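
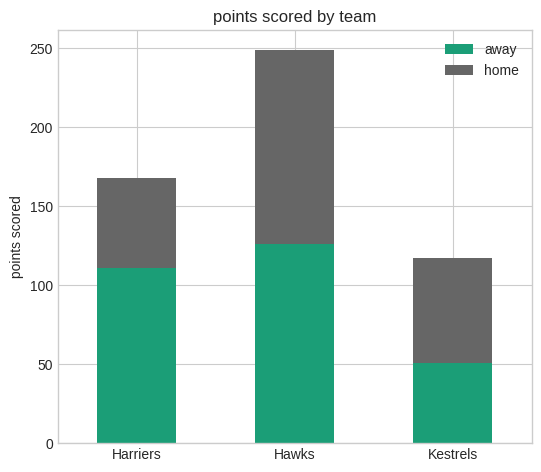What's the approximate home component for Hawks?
≈ 125

home top ≈ 250, bottom ≈ 125; segment ≈ 125.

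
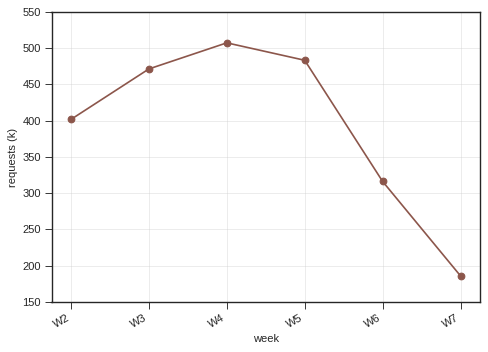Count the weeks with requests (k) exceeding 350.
Above 350: W2, W3, W4, W5.

4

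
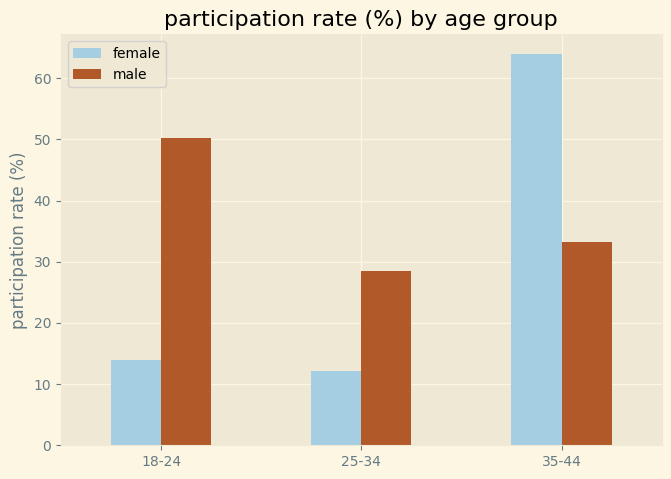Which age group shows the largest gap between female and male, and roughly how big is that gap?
18-24: female ≈ 10, male ≈ 50 → gap ≈ 40. Next-largest (35-44) is only ≈ 30.

18-24, ≈ 40 %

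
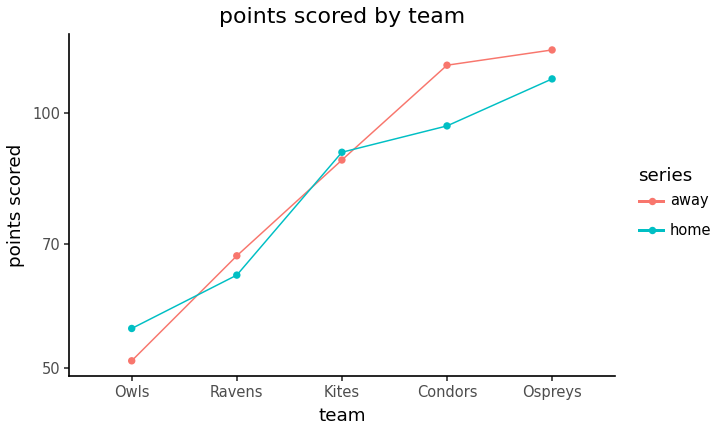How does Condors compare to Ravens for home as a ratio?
Condors ≈ 100, Ravens ≈ 60; 100/60 ≈ 1.67.

≈ 1.67×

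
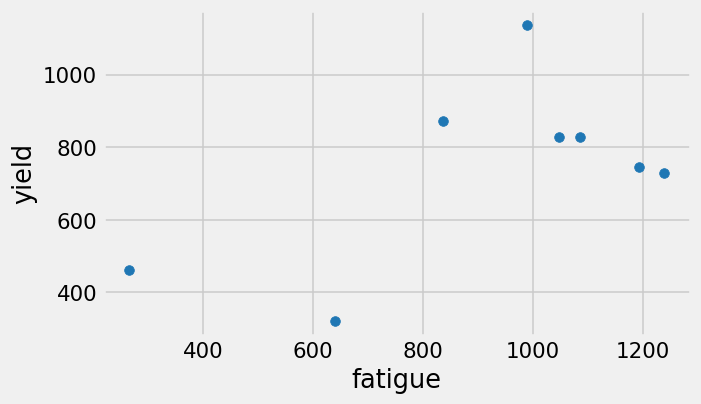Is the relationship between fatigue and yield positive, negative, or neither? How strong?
Points are positively correlated; moderate (|r| ≈ 0.6).

positive, moderate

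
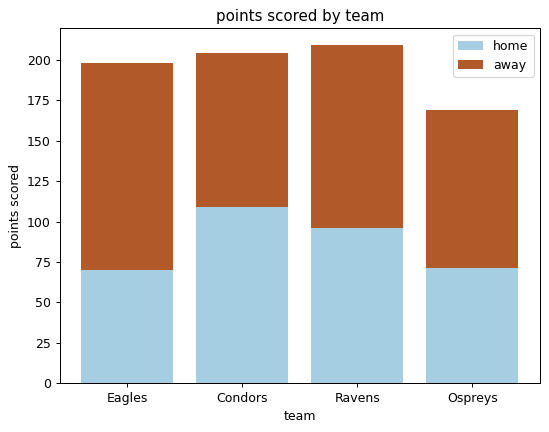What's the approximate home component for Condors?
home top ≈ 100, bottom ≈ 0; segment ≈ 100.

≈ 100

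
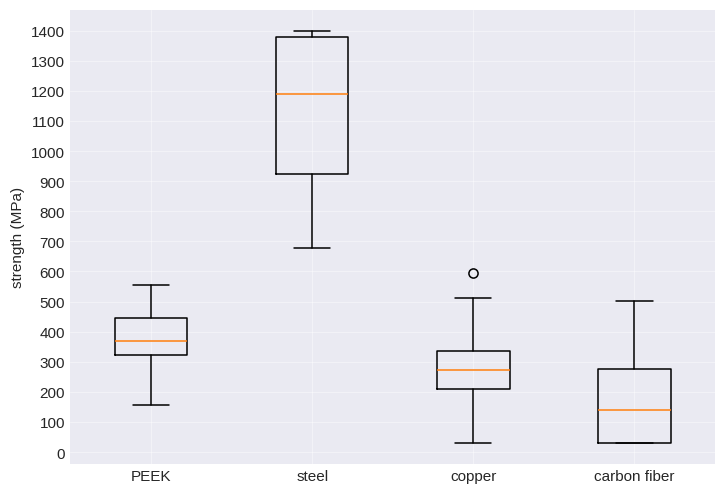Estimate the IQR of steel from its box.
≈ 500

Q3 ≈ 1400, Q1 ≈ 900; IQR ≈ 500.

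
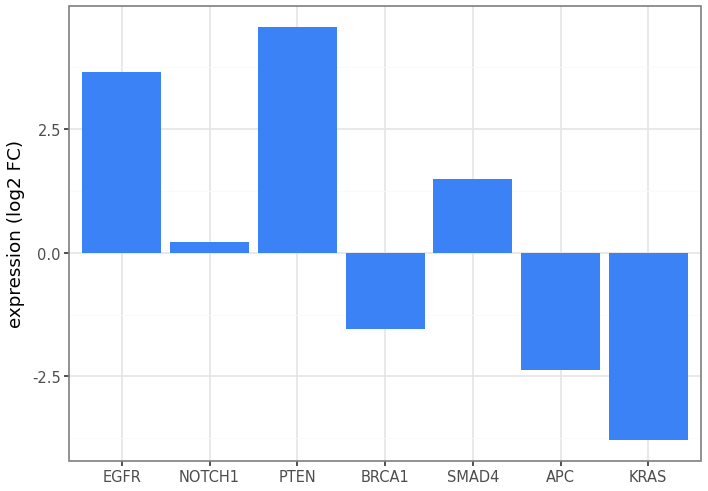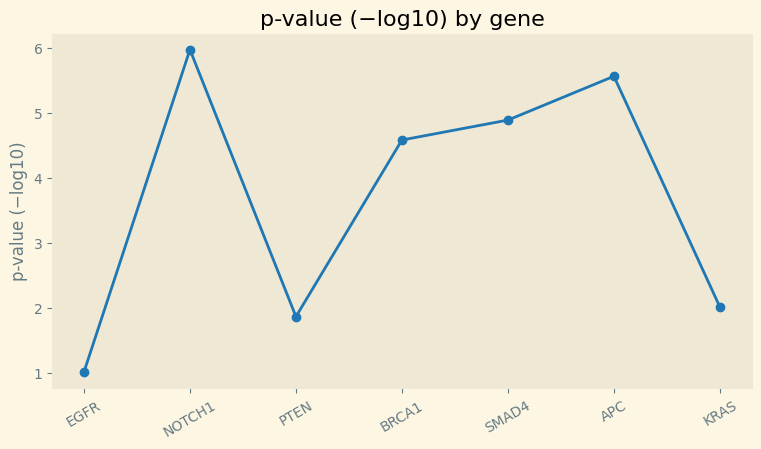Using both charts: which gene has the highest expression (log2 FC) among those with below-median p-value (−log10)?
Chart 2 median p-value (−log10) ≈ 5; below-median genes: EGFR, PTEN, KRAS. Among those, PTEN has the highest expression (log2 FC) (≈ 4.5).

PTEN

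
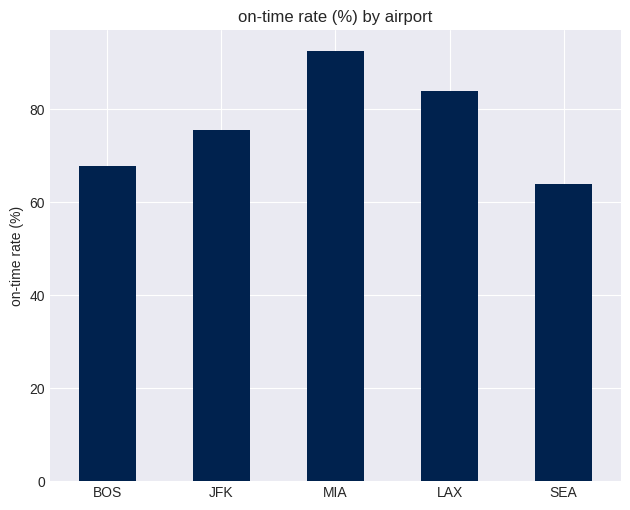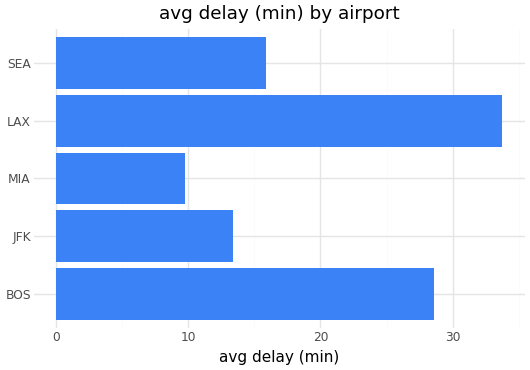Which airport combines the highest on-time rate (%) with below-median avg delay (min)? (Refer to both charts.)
MIA

Chart 2 median avg delay (min) ≈ 15; below-median airports: JFK, MIA. Among those, MIA has the highest on-time rate (%) (≈ 90).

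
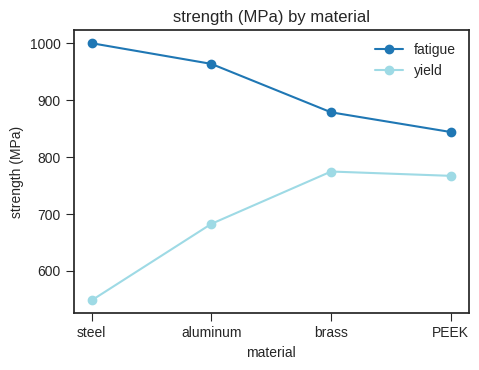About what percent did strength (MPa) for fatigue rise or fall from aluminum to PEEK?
≈ -10.5%

aluminum ≈ 950, PEEK ≈ 850; (850 − 950) / 950 ≈ -10.5%.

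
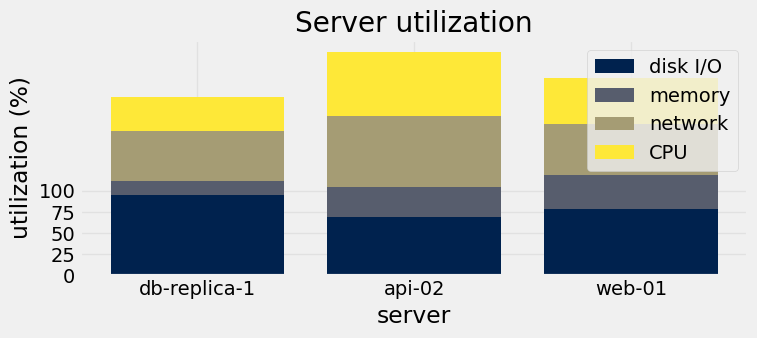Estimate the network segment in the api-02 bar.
network top ≈ 200, bottom ≈ 100; segment ≈ 100.

≈ 100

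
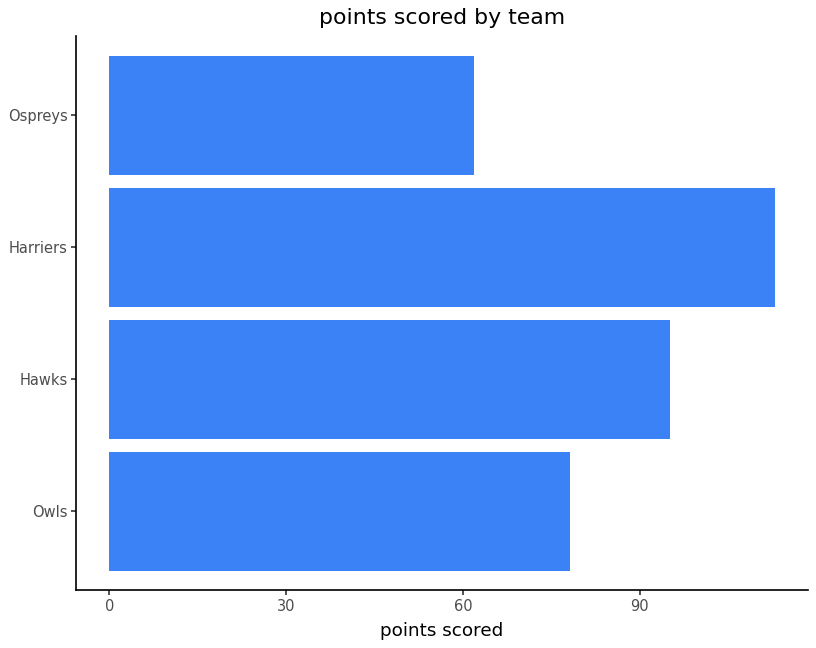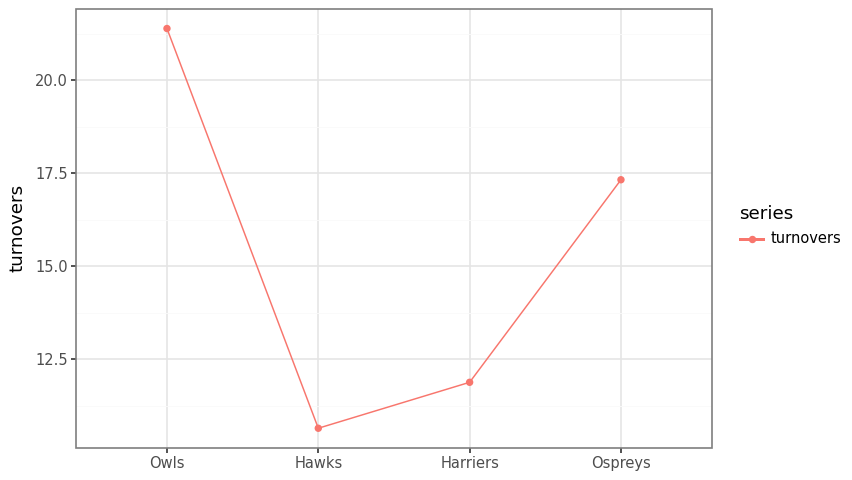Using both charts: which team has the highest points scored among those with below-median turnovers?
Harriers

Chart 2 median turnovers ≈ 14; below-median teams: Hawks, Harriers. Among those, Harriers has the highest points scored (≈ 120).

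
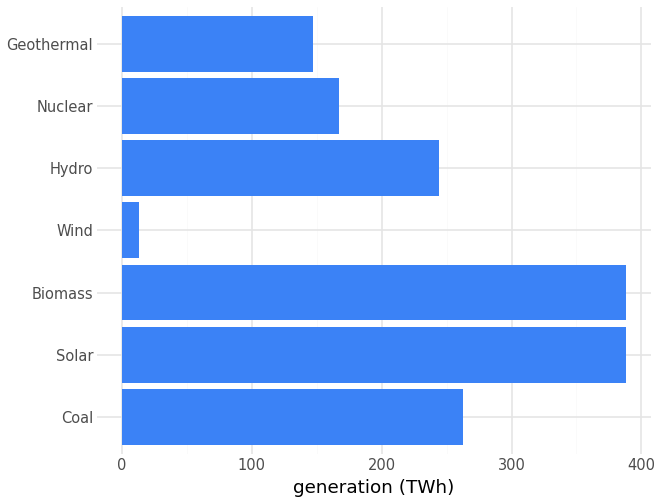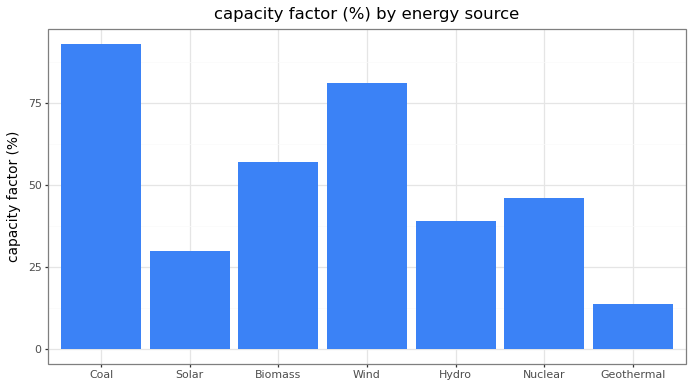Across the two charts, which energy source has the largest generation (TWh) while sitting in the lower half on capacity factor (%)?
Chart 2 median capacity factor (%) ≈ 50; below-median energy sources: Solar, Hydro, Geothermal. Among those, Solar has the highest generation (TWh) (≈ 400).

Solar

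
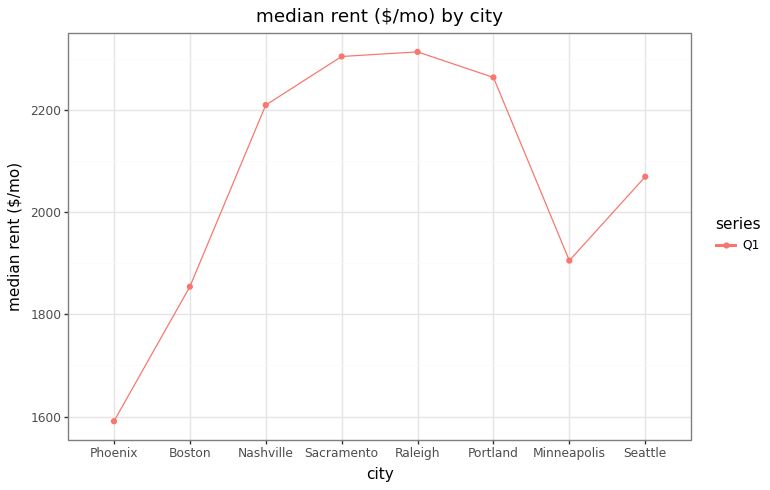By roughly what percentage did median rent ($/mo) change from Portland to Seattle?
Portland ≈ 2300, Seattle ≈ 2100; (2100 − 2300) / 2300 ≈ -8.7%.

≈ -8.7%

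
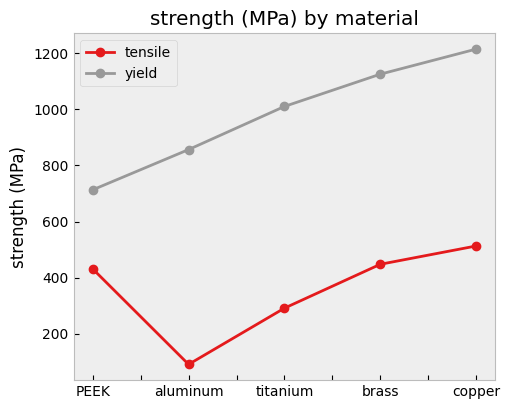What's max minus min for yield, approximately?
≈ 500

Max copper ≈ 1200, min PEEK ≈ 700; range ≈ 500.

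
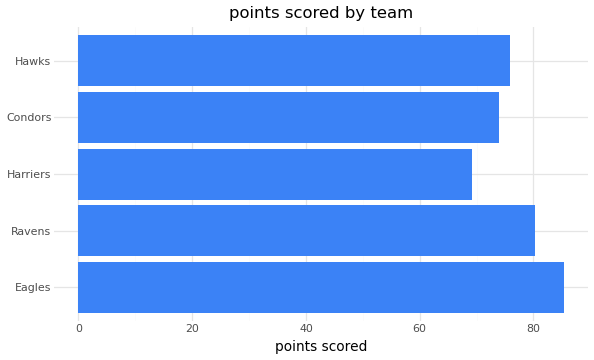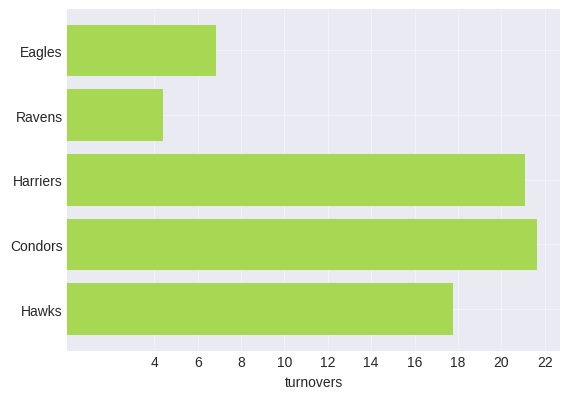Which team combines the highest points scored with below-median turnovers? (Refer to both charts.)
Chart 2 median turnovers ≈ 18; below-median teams: Eagles, Ravens. Among those, Eagles has the highest points scored (≈ 90).

Eagles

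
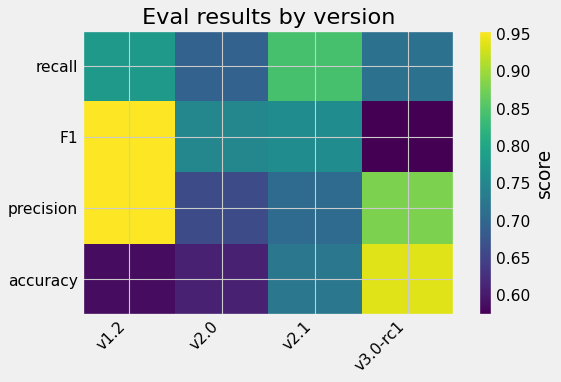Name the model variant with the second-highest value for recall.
v1.2

Top 3 for recall: v2.1 ≈ 0.85, v1.2 ≈ 0.80, v3.0-rc1 ≈ 0.70.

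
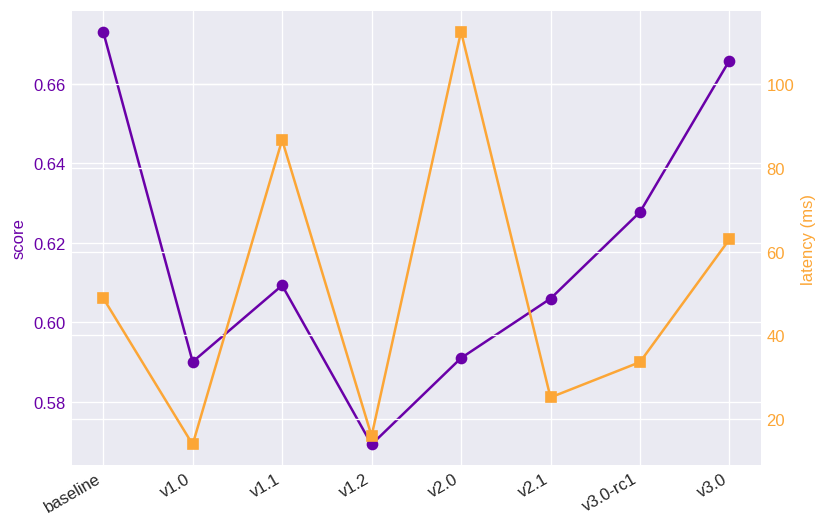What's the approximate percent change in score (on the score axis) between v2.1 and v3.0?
v2.1 ≈ 0.61, v3.0 ≈ 0.67; (0.67 − 0.61) / 0.61 ≈ +9.8%.

≈ +9.8%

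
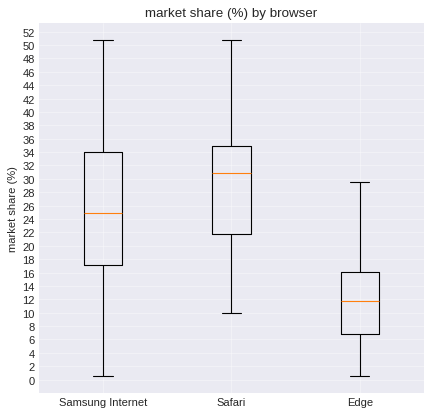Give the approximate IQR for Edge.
≈ 10

Q3 ≈ 16, Q1 ≈ 6; IQR ≈ 10.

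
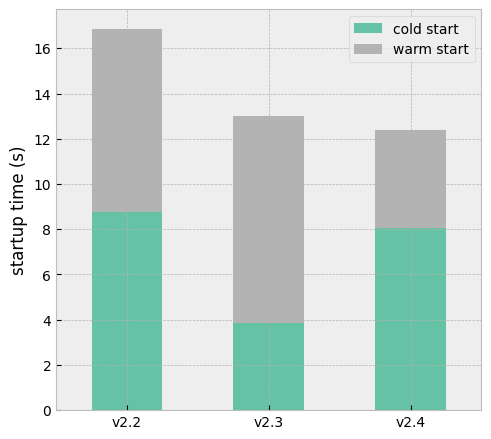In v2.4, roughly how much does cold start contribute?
≈ 8

cold start top ≈ 8, bottom ≈ 0; segment ≈ 8.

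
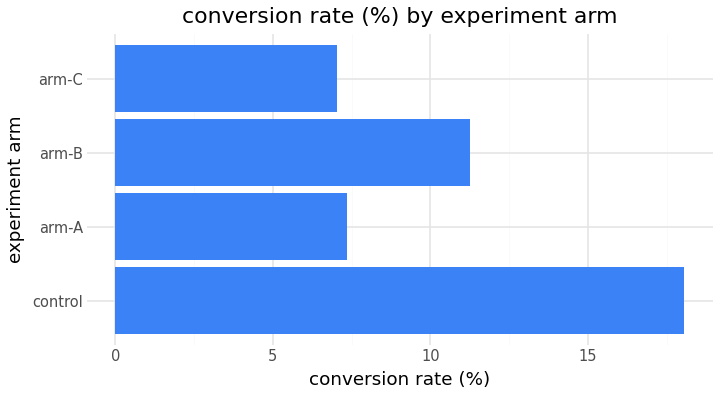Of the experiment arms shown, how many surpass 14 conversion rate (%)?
Above 14: control.

1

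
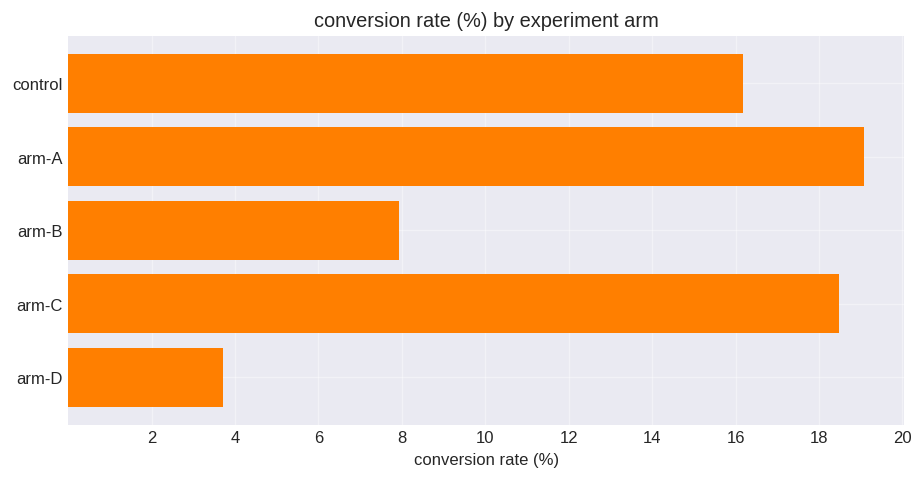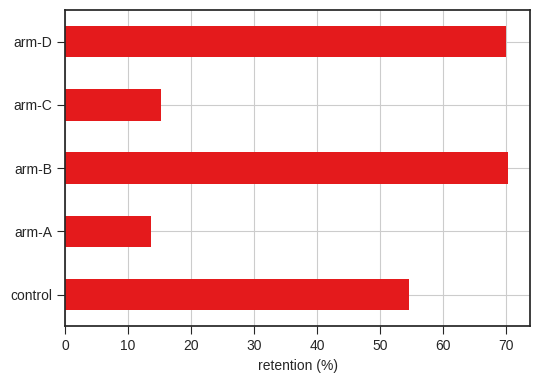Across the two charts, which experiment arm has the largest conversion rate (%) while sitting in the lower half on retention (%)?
arm-A

Chart 2 median retention (%) ≈ 50; below-median experiment arms: arm-A, arm-C. Among those, arm-A has the highest conversion rate (%) (≈ 20).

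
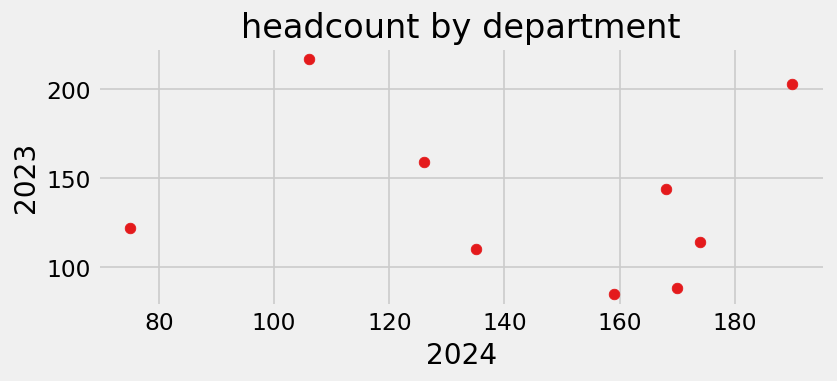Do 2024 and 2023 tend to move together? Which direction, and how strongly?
no clear correlation

Points are roughly uncorrelated; weak (|r| ≈ 0.1).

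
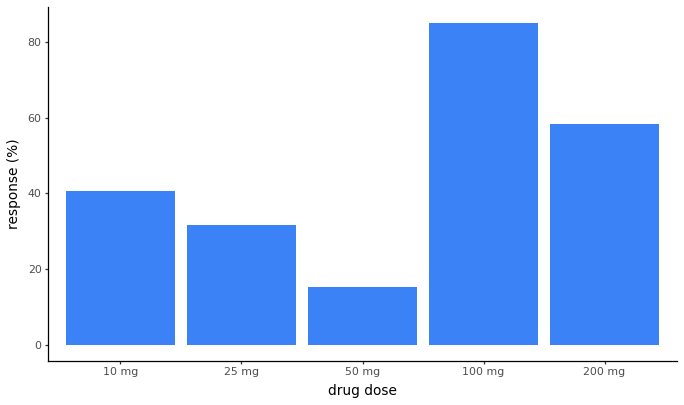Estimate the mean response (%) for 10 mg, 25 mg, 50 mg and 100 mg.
≈ 42

(40 + 30 + 20 + 80) / 4 ≈ 42.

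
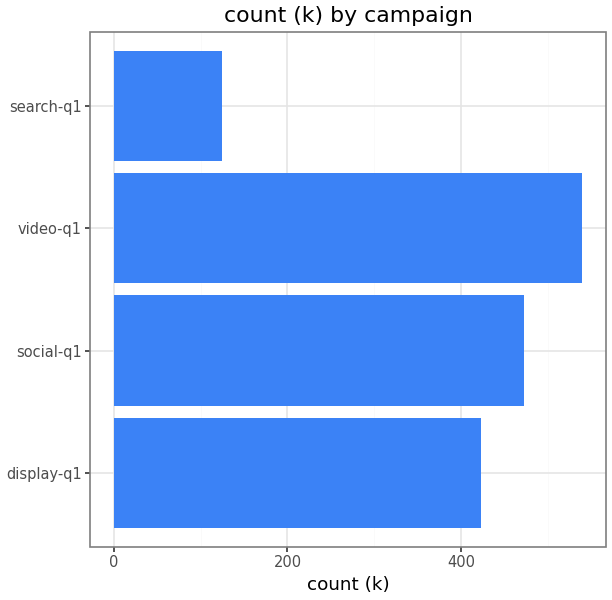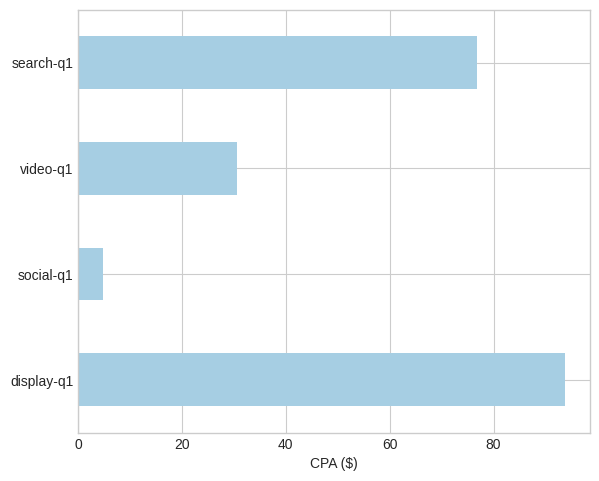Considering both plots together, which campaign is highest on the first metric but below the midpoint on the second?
Chart 2 median CPA ($) ≈ 50; below-median campaigns: social-q1, video-q1. Among those, video-q1 has the highest count (k) (≈ 550).

video-q1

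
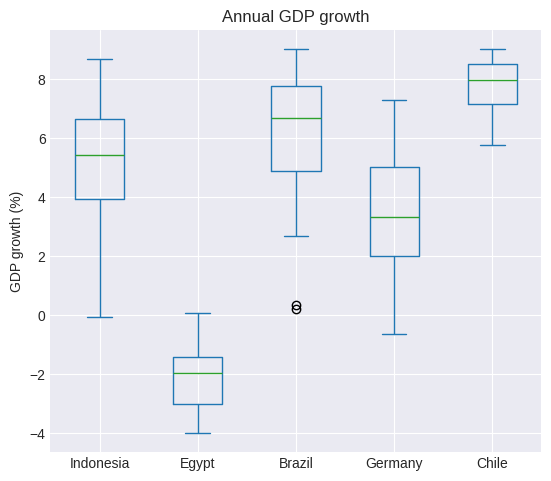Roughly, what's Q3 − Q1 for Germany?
Q3 ≈ 5, Q1 ≈ 2; IQR ≈ 3.

≈ 3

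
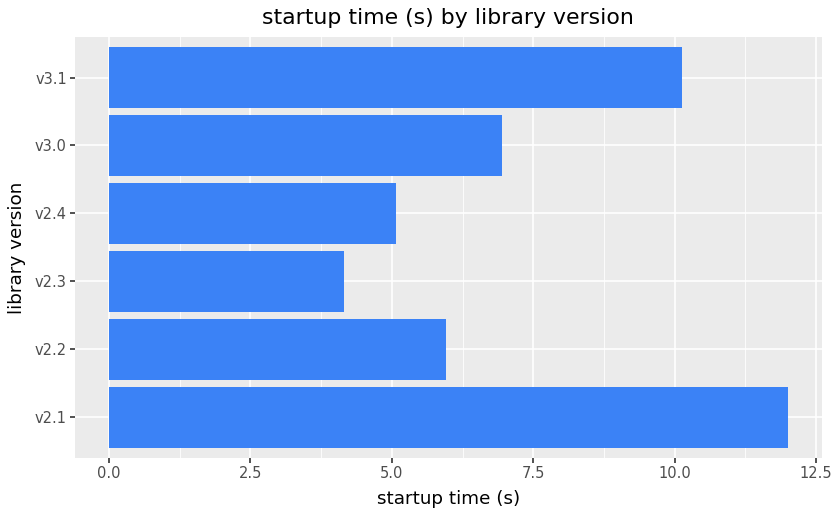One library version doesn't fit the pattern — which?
v2.1 ≈ 12; the rest sit between ≈ 4 and ≈ 10.

v2.1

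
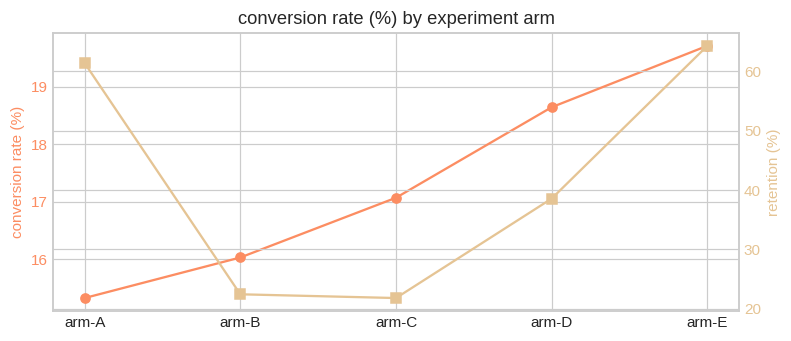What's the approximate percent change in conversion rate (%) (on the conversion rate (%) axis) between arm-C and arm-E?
arm-C ≈ 17.0, arm-E ≈ 19.5; (19.5 − 17.0) / 17.0 ≈ +14.7%.

≈ +14.7%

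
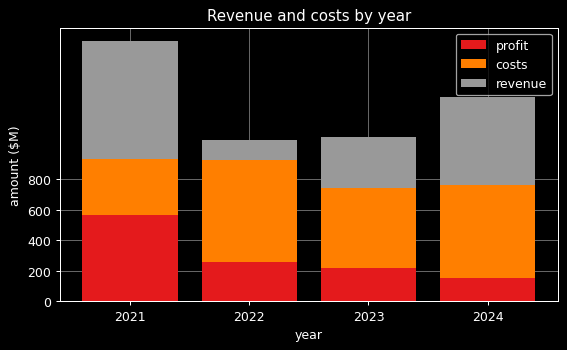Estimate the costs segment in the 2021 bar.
costs top ≈ 1000, bottom ≈ 600; segment ≈ 400.

≈ 400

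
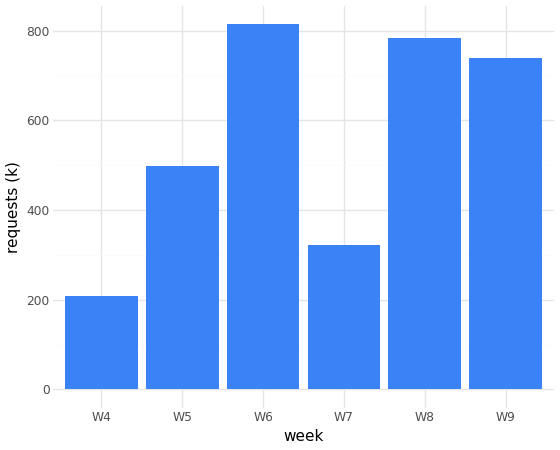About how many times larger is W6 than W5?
W6 ≈ 800, W5 ≈ 500; 800/500 ≈ 1.6.

≈ 1.6×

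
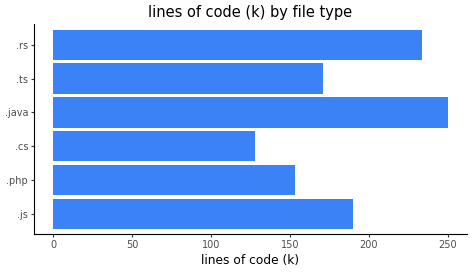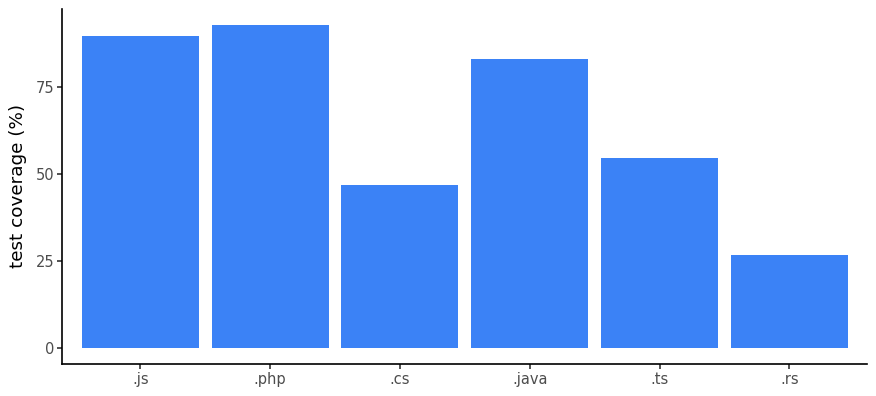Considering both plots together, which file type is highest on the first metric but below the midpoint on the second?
Chart 2 median test coverage (%) ≈ 70; below-median file types: .cs, .ts, .rs. Among those, .rs has the highest lines of code (k) (≈ 225).

.rs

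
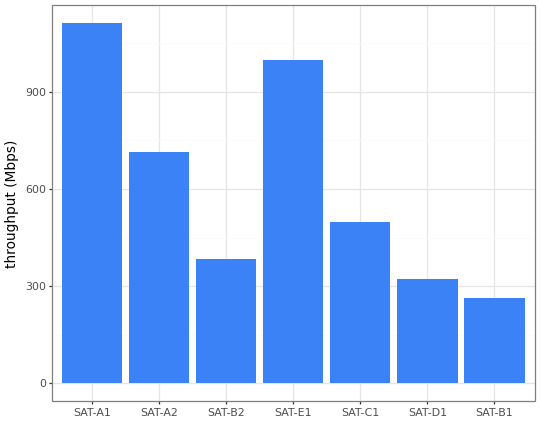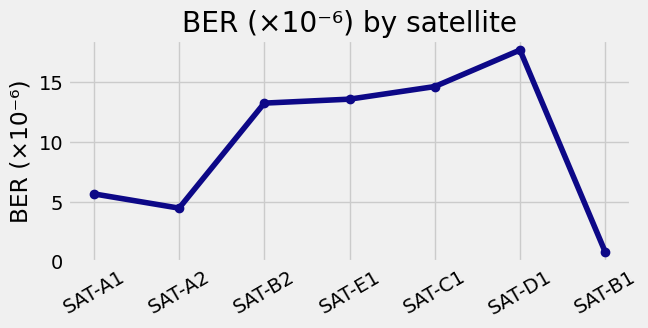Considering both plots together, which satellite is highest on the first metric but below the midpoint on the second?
SAT-A1

Chart 2 median BER (×10⁻⁶) ≈ 14; below-median satellites: SAT-A1, SAT-A2, SAT-B1. Among those, SAT-A1 has the highest throughput (Mbps) (≈ 1200).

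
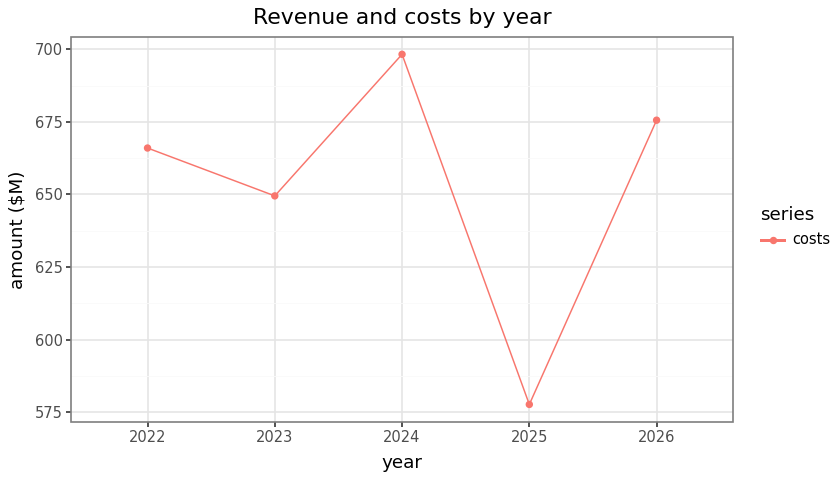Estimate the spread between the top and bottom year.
Max 2024 ≈ 700, min 2025 ≈ 580; range ≈ 120.

≈ 120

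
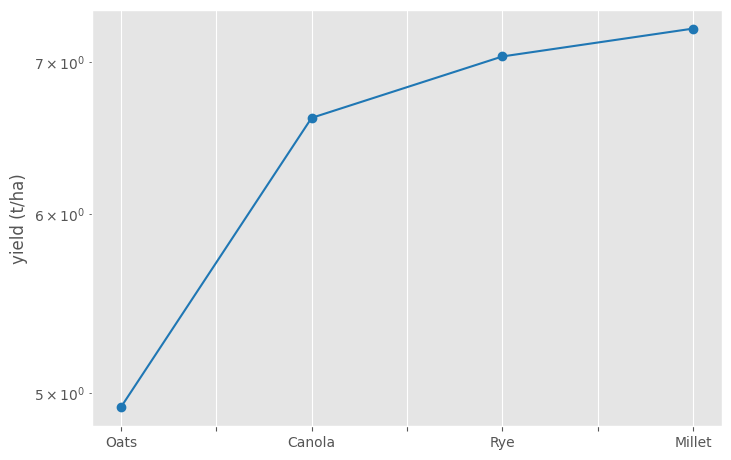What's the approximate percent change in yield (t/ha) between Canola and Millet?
Canola ≈ 6.6, Millet ≈ 7.2; (7.2 − 6.6) / 6.6 ≈ +9.1%.

≈ +9.1%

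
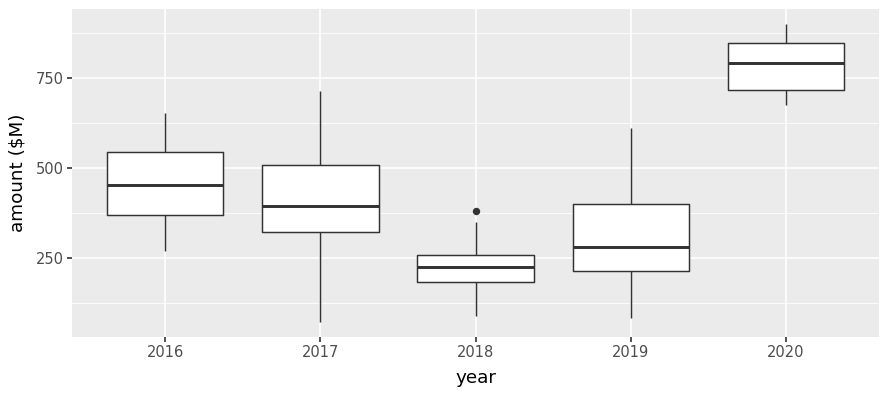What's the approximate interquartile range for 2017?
Q3 ≈ 500, Q1 ≈ 300; IQR ≈ 200.

≈ 200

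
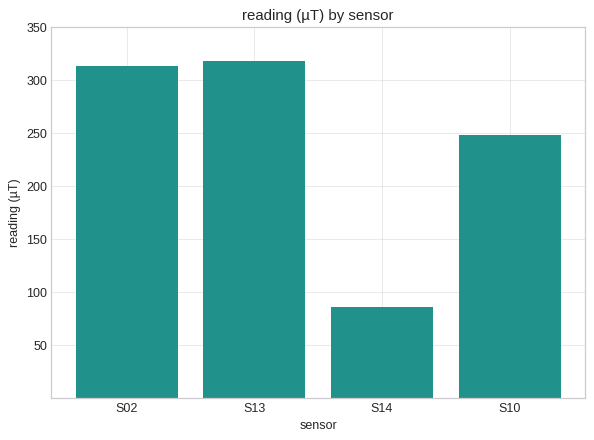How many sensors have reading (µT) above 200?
3

Above 200: S02, S13, S10.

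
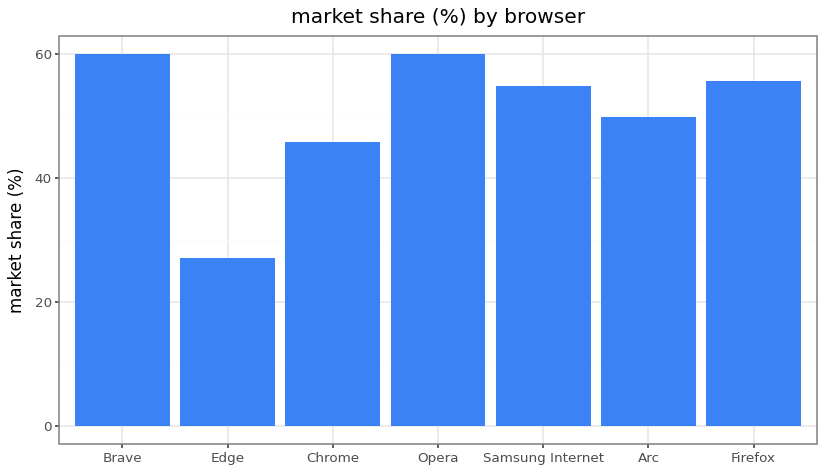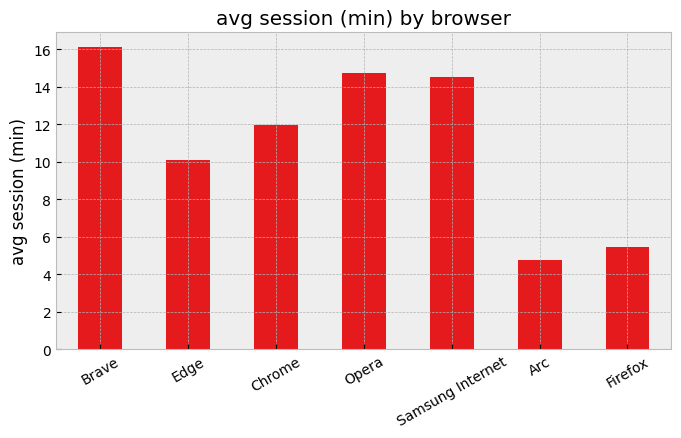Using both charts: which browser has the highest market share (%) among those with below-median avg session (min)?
Firefox

Chart 2 median avg session (min) ≈ 12; below-median browsers: Edge, Arc, Firefox. Among those, Firefox has the highest market share (%) (≈ 60).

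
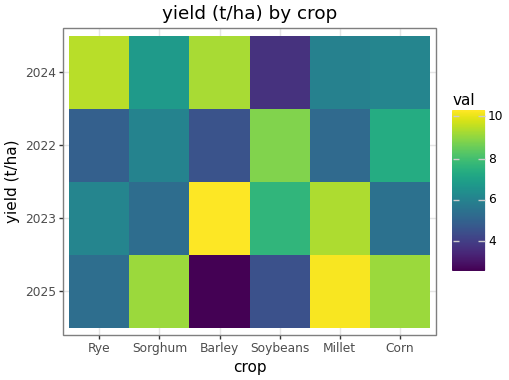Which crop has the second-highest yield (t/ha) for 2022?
Top 3 for 2022: Soybeans ≈ 9, Corn ≈ 7, Sorghum ≈ 6.

Corn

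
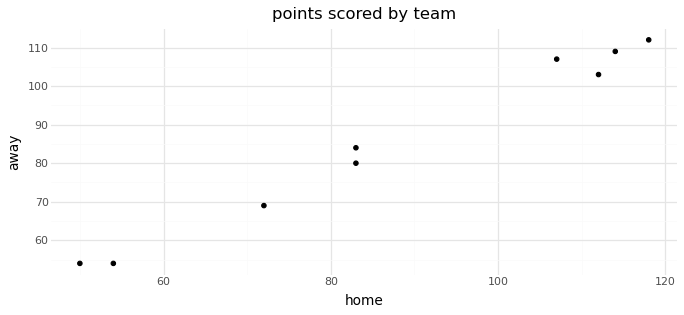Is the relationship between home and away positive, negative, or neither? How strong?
Points are positively correlated; strong (|r| ≈ 1.0).

positive, strong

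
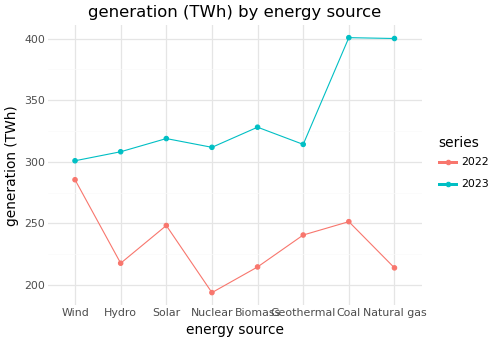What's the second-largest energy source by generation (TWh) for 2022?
Top 3 for 2022: Wind ≈ 280, Coal ≈ 260, Solar ≈ 240.

Coal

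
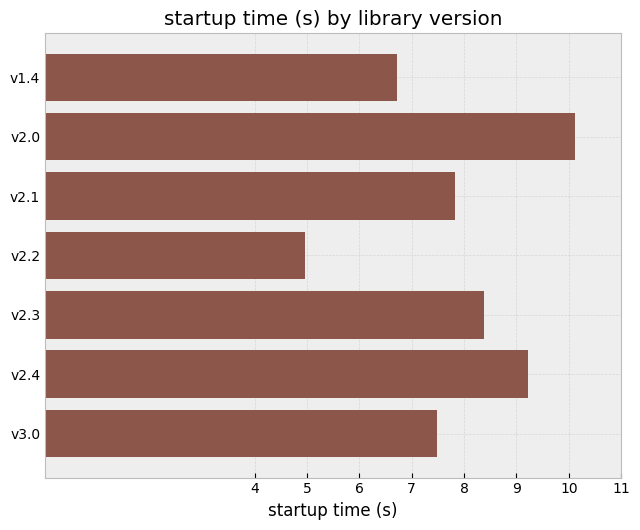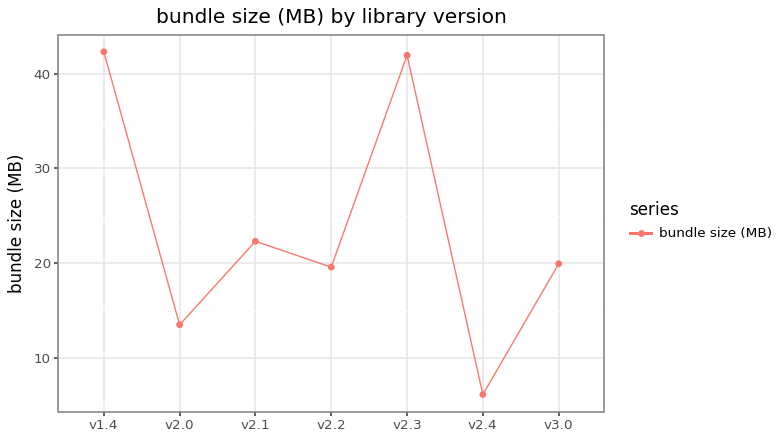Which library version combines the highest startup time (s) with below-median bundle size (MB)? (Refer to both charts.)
v2.0

Chart 2 median bundle size (MB) ≈ 20; below-median library versions: v2.0, v2.2, v2.4. Among those, v2.0 has the highest startup time (s) (≈ 10).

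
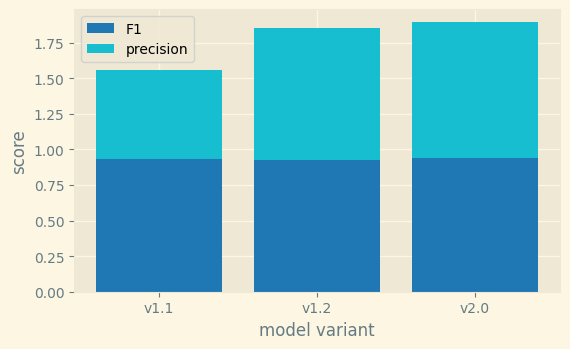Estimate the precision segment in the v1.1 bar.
precision top ≈ 1.6, bottom ≈ 1.0; segment ≈ 0.6.

≈ 0.6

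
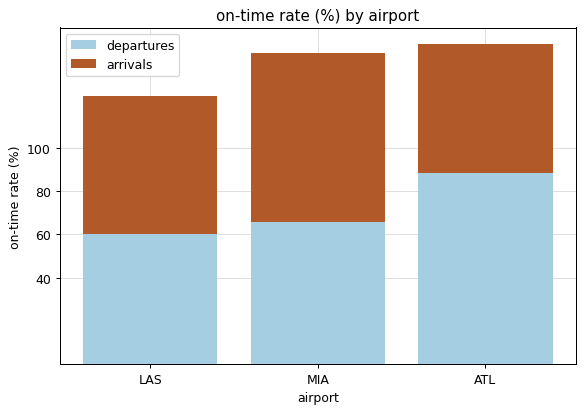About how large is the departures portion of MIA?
≈ 60

departures top ≈ 60, bottom ≈ 0; segment ≈ 60.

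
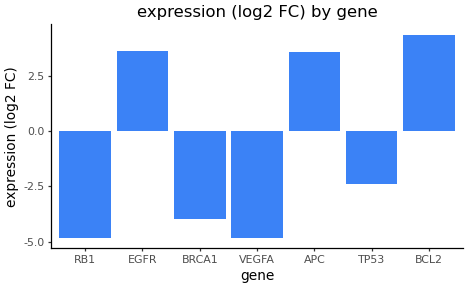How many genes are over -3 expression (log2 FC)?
Above -3: EGFR, APC, TP53, BCL2.

4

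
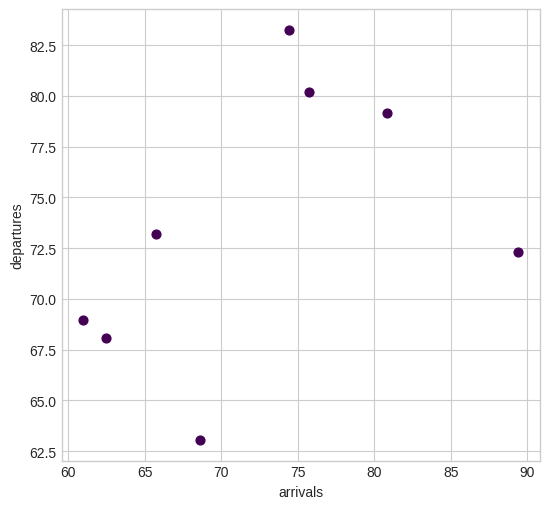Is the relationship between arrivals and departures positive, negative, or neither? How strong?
Points are positively correlated; moderate (|r| ≈ 0.5).

positive, moderate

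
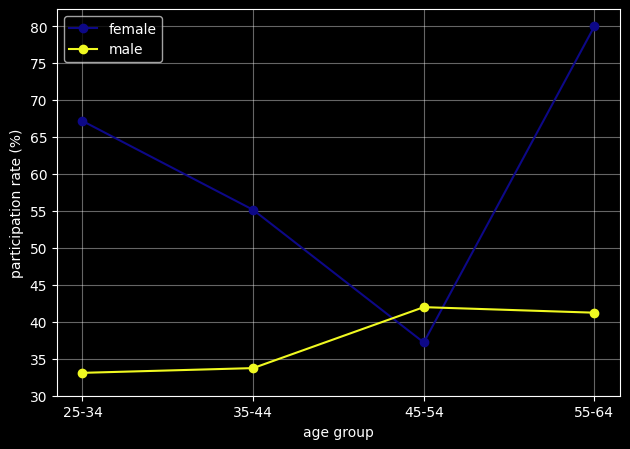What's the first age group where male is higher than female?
35-44: male ≈ 35 vs female ≈ 55 (not yet); 45-54: male ≈ 40 vs female ≈ 35 (first crossover).

45-54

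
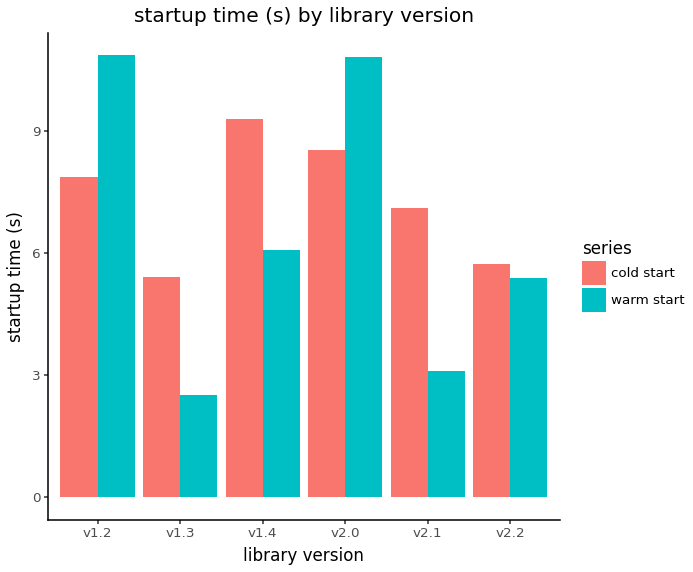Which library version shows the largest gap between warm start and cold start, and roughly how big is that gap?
v2.1, ≈ 4 s

v2.1: warm start ≈ 3, cold start ≈ 7 → gap ≈ 4. Next-largest (v1.4) is only ≈ 3.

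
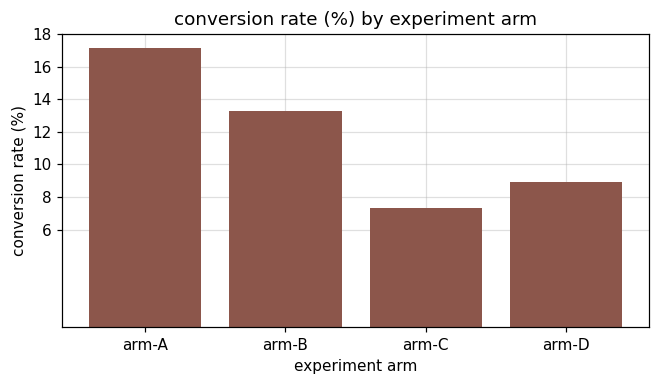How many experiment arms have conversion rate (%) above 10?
Above 10: arm-A, arm-B.

2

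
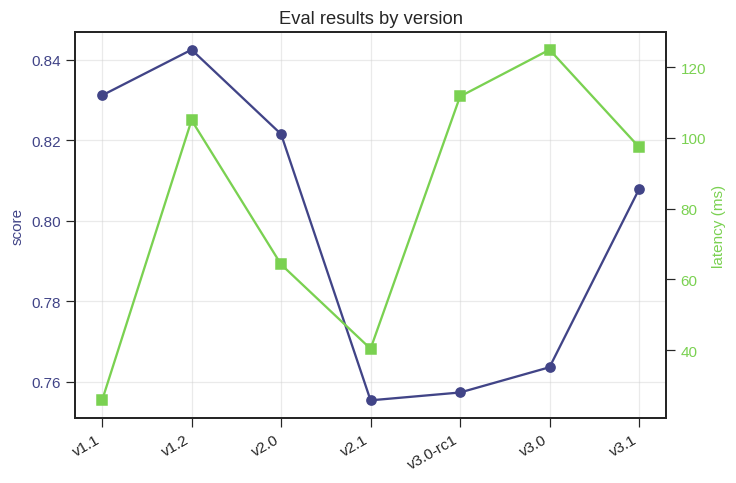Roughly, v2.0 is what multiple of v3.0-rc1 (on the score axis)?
≈ 1.08×

v2.0 ≈ 0.82, v3.0-rc1 ≈ 0.76; 0.82/0.76 ≈ 1.08.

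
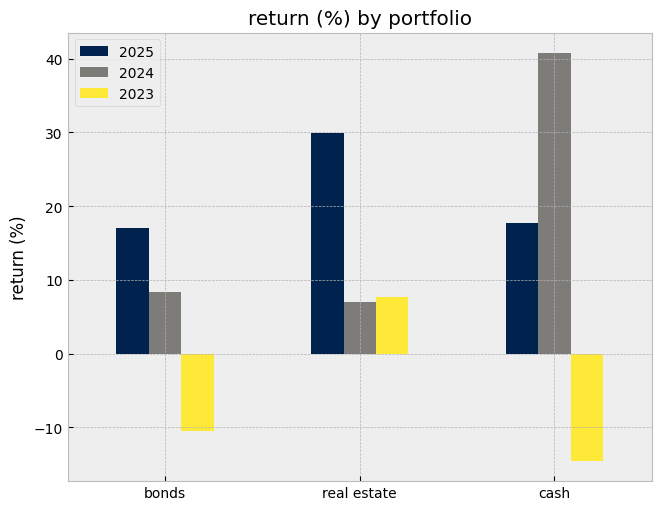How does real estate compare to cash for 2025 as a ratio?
real estate ≈ 30, cash ≈ 20; 30/20 ≈ 1.5.

≈ 1.5×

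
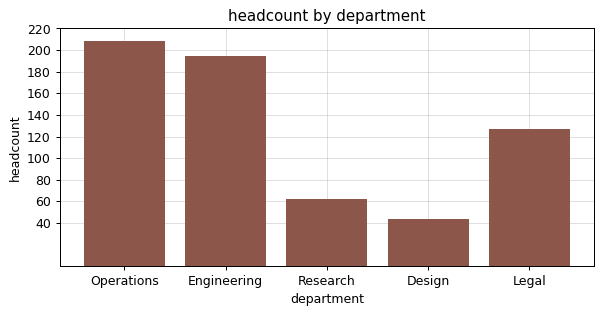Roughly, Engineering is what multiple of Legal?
≈ 1.67×

Engineering ≈ 200, Legal ≈ 120; 200/120 ≈ 1.67.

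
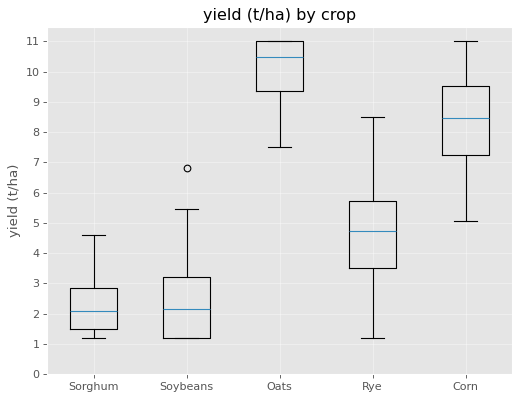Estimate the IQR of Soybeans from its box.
Q3 ≈ 3, Q1 ≈ 1; IQR ≈ 2.

≈ 2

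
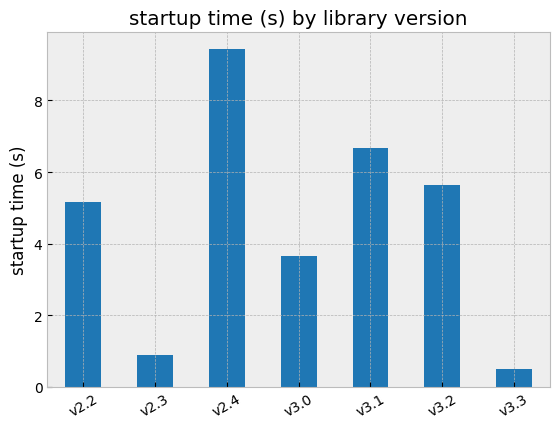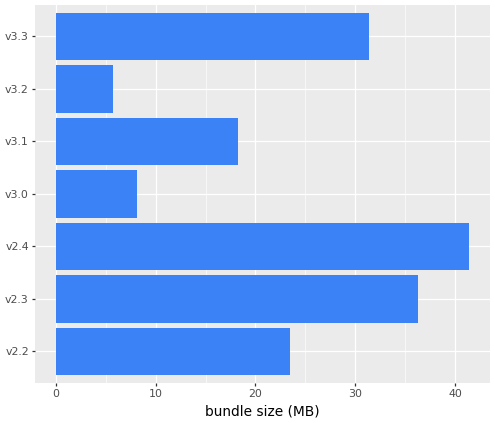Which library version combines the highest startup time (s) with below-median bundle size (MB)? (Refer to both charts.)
Chart 2 median bundle size (MB) ≈ 25; below-median library versions: v3.0, v3.1, v3.2. Among those, v3.1 has the highest startup time (s) (≈ 7).

v3.1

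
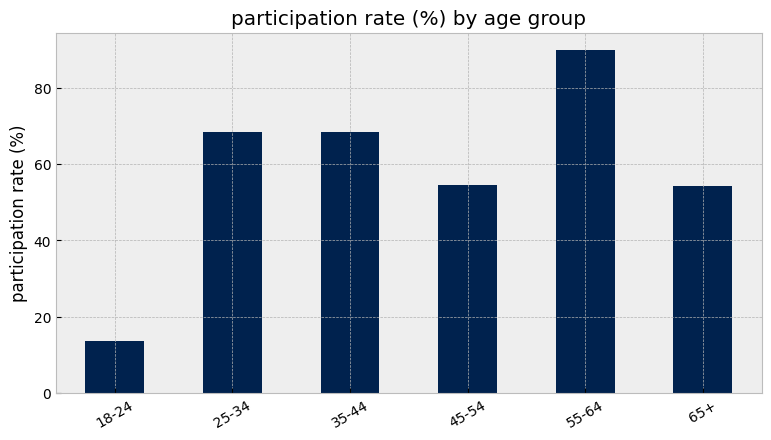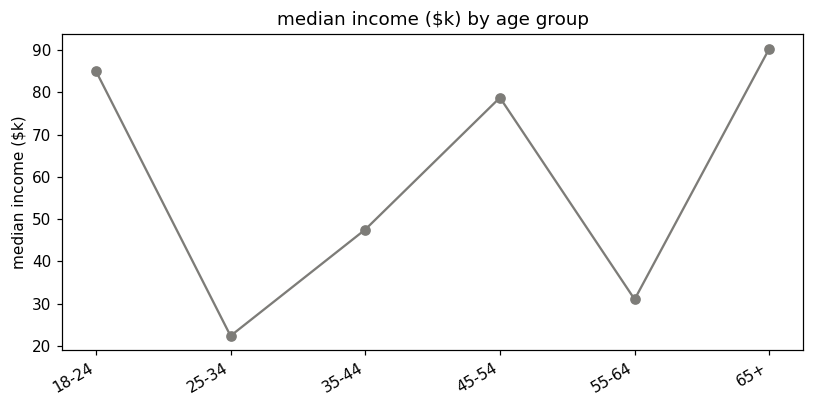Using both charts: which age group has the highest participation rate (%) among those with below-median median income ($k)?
55-64

Chart 2 median median income ($k) ≈ 60; below-median age groups: 25-34, 35-44, 55-64. Among those, 55-64 has the highest participation rate (%) (≈ 90).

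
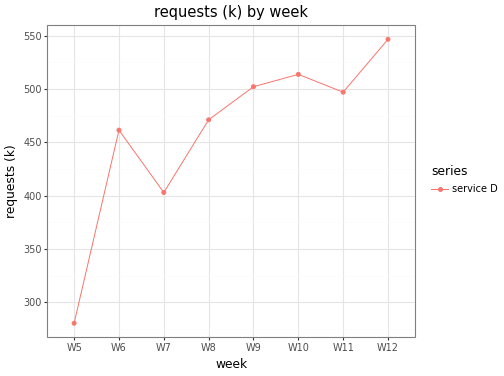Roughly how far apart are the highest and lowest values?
≈ 275

Max W12 ≈ 550, min W5 ≈ 275; range ≈ 275.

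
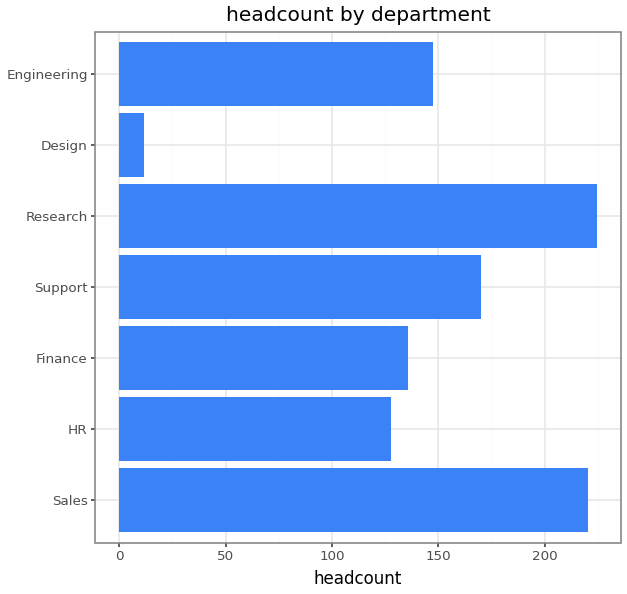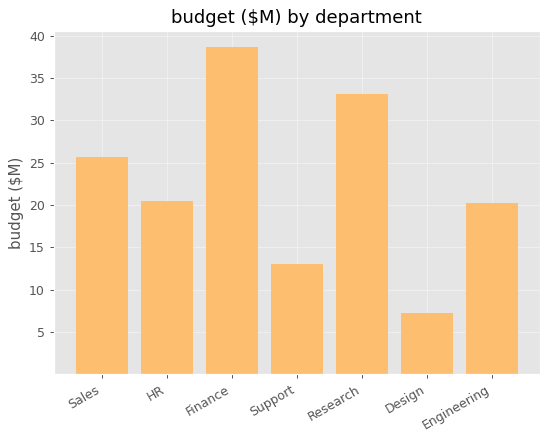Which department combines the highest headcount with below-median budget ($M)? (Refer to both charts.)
Support

Chart 2 median budget ($M) ≈ 20; below-median departments: Support, Design, Engineering. Among those, Support has the highest headcount (≈ 175).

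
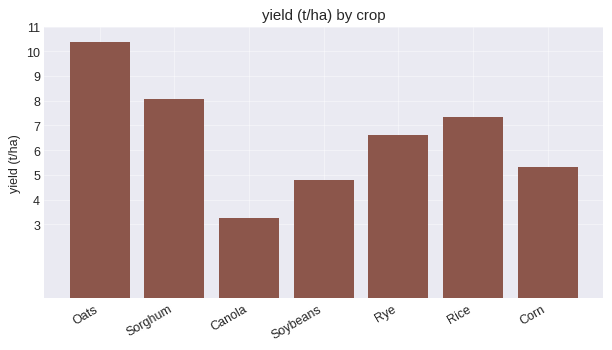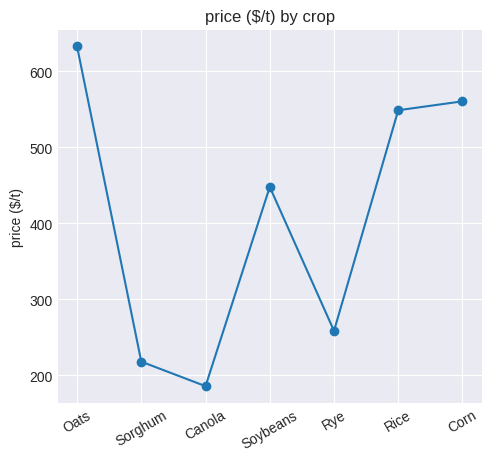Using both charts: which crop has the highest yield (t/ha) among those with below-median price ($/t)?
Sorghum

Chart 2 median price ($/t) ≈ 400; below-median crops: Sorghum, Canola, Rye. Among those, Sorghum has the highest yield (t/ha) (≈ 8).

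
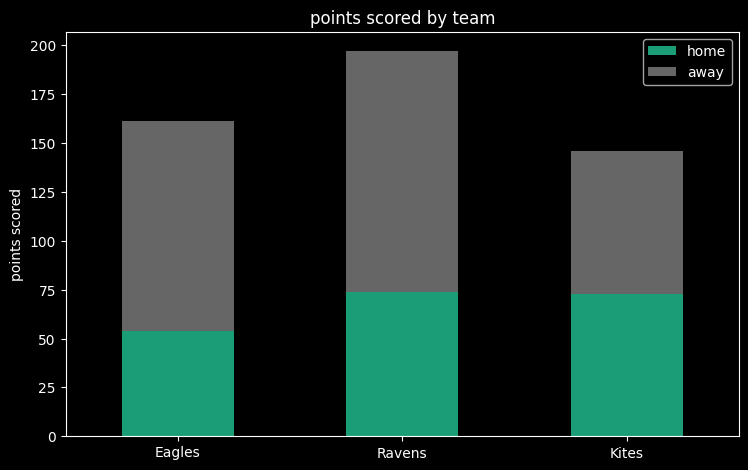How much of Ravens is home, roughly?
≈ 80

home top ≈ 80, bottom ≈ 0; segment ≈ 80.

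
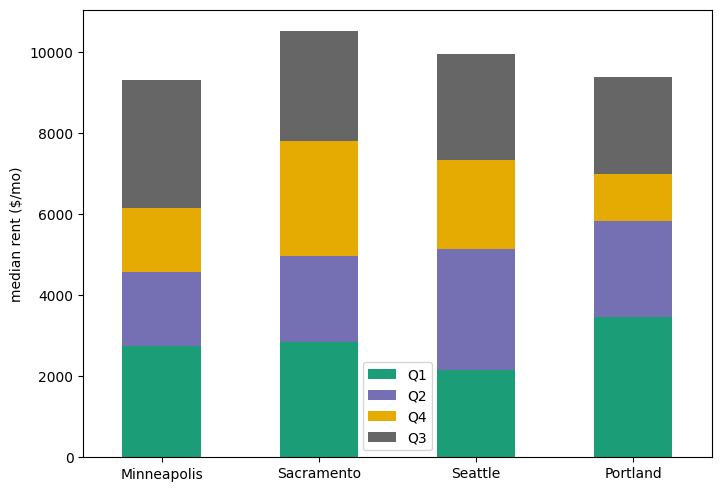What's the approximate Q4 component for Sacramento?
≈ 3000

Q4 top ≈ 8000, bottom ≈ 5000; segment ≈ 3000.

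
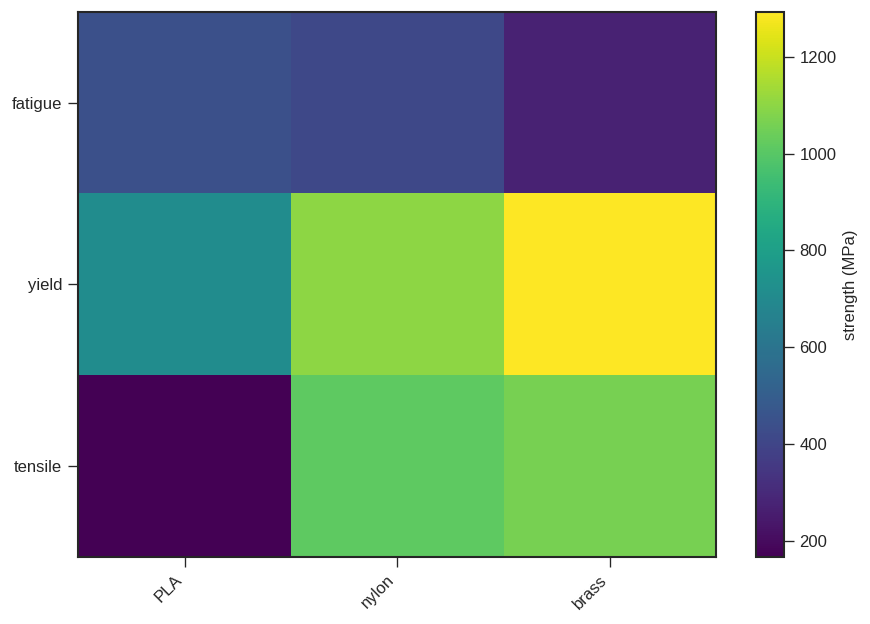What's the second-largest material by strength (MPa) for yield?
Top 3 for yield: brass ≈ 1300, nylon ≈ 1100, PLA ≈ 700.

nylon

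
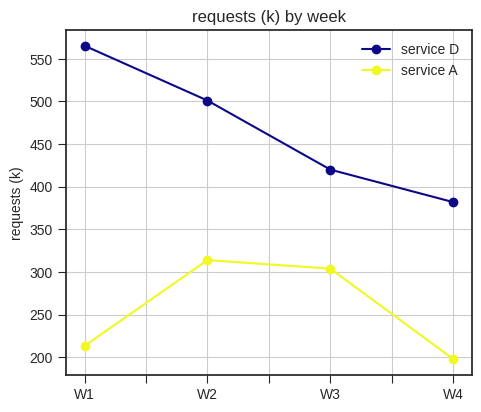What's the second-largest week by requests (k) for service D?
W2

Top 3 for service D: W1 ≈ 550, W2 ≈ 500, W3 ≈ 400.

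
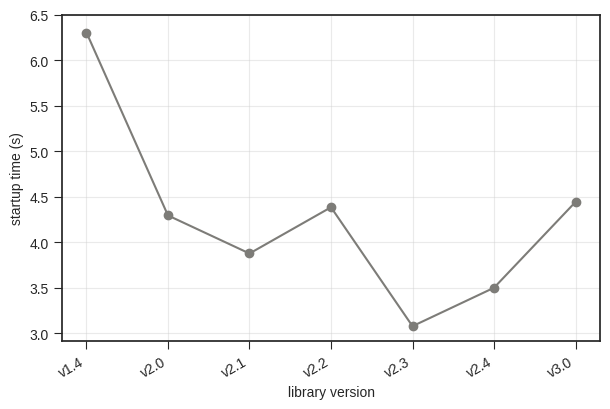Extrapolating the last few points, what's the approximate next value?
Last three: 3.0, 3.5, 4.5 → slope ≈ 0.75/step → next ≈ 5.25.

≈ 5.25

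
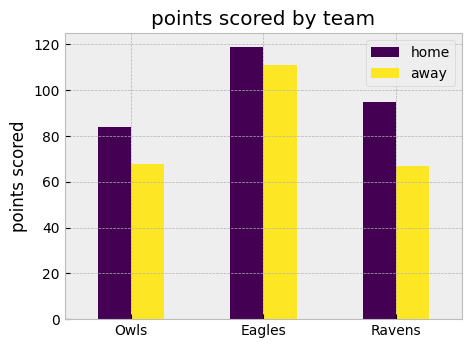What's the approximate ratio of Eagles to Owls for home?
≈ 1.5×

Eagles ≈ 120, Owls ≈ 80; 120/80 ≈ 1.5.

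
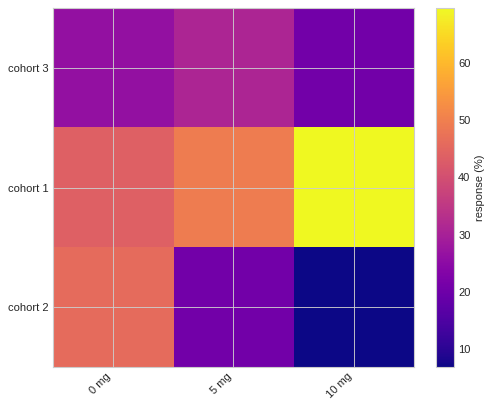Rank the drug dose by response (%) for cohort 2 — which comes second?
5 mg

Top 3 for cohort 2: 0 mg ≈ 50, 5 mg ≈ 20, 10 mg ≈ 10.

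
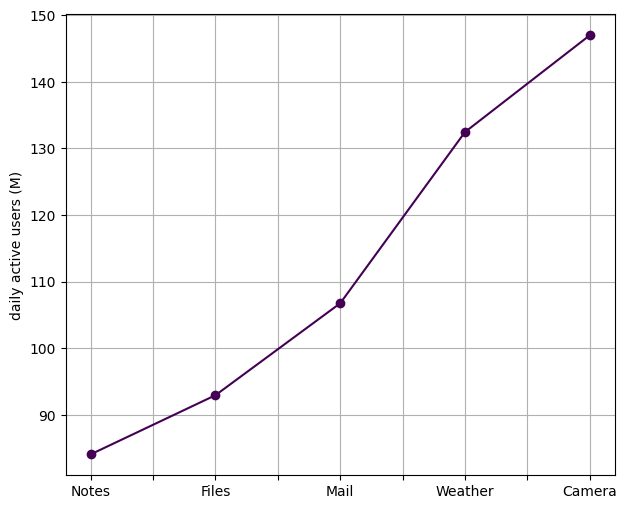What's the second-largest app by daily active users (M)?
Weather

Top 3: Camera ≈ 150, Weather ≈ 130, Mail ≈ 110.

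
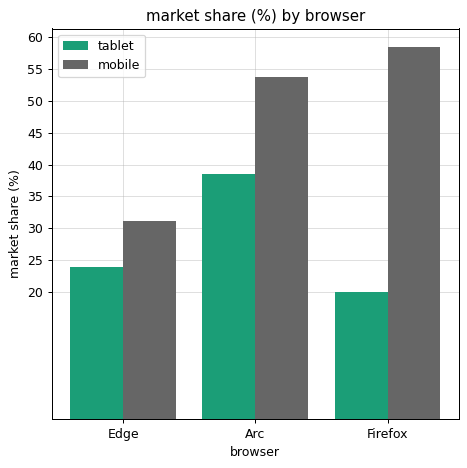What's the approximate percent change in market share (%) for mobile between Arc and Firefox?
Arc ≈ 55, Firefox ≈ 60; (60 − 55) / 55 ≈ +9.1%.

≈ +9.1%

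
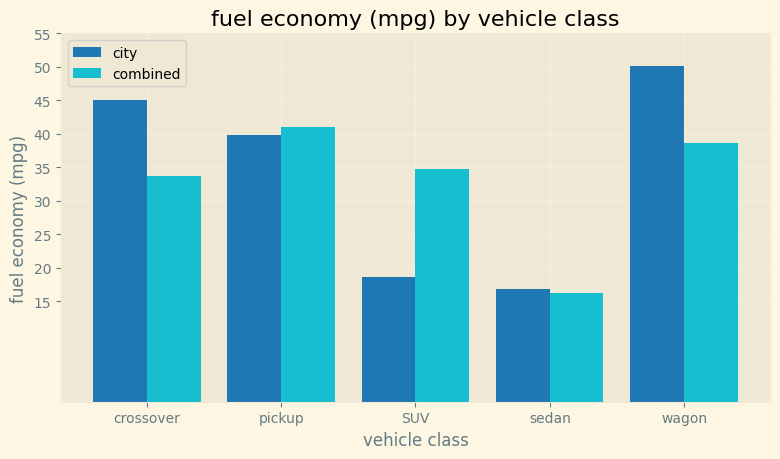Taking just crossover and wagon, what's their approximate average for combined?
≈ 38

(35 + 40) / 2 ≈ 38.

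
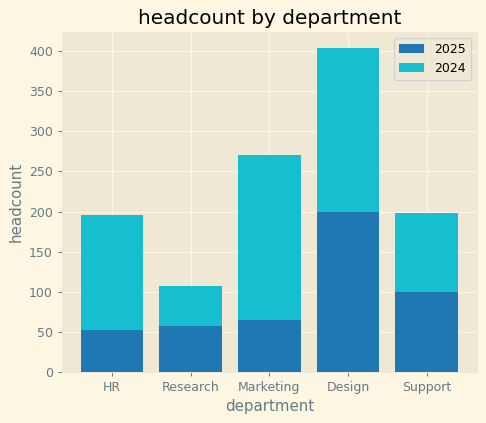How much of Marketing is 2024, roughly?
≈ 200

2024 top ≈ 250, bottom ≈ 50; segment ≈ 200.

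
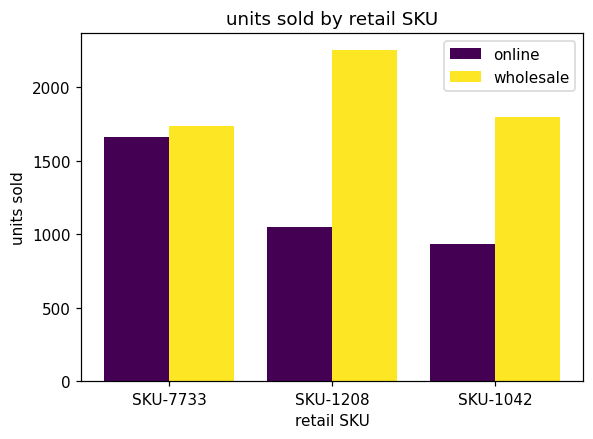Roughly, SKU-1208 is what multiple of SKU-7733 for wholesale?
≈ 1.22×

SKU-1208 ≈ 2200, SKU-7733 ≈ 1800; 2200/1800 ≈ 1.22.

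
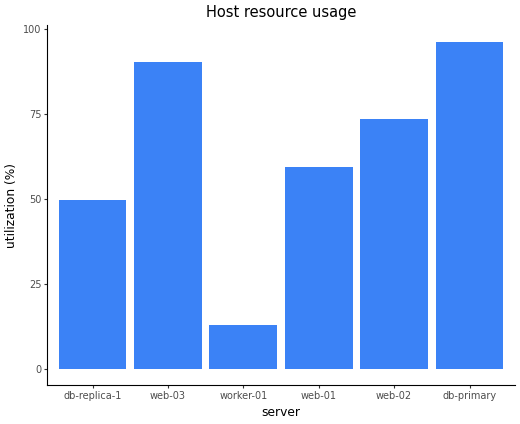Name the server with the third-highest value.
web-02

Top 4: db-primary ≈ 100, web-03 ≈ 90, web-02 ≈ 70, web-01 ≈ 60.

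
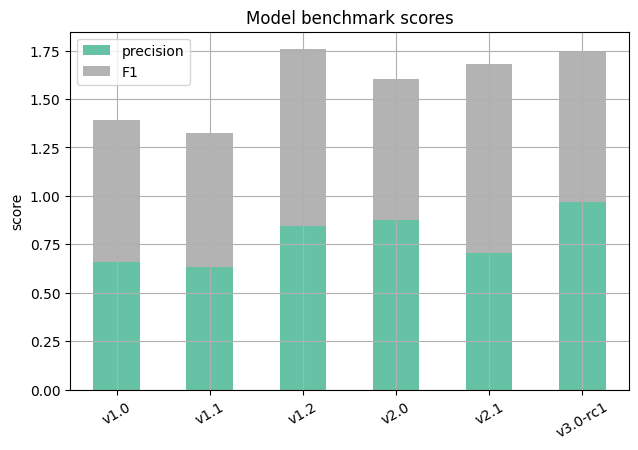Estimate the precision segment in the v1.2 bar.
≈ 0.8

precision top ≈ 0.8, bottom ≈ 0.0; segment ≈ 0.8.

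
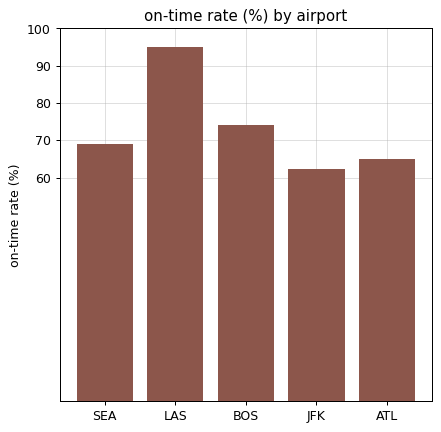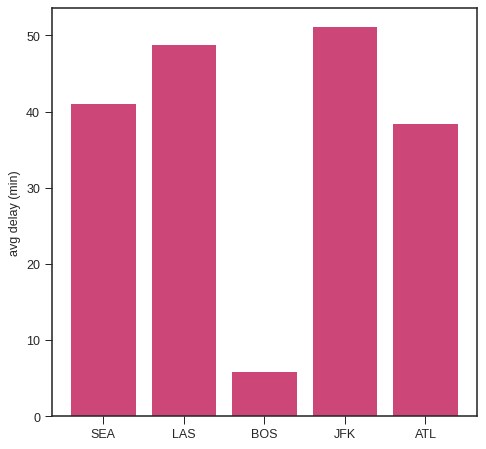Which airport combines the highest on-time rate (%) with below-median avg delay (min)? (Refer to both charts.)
BOS

Chart 2 median avg delay (min) ≈ 40; below-median airports: BOS, ATL. Among those, BOS has the highest on-time rate (%) (≈ 70).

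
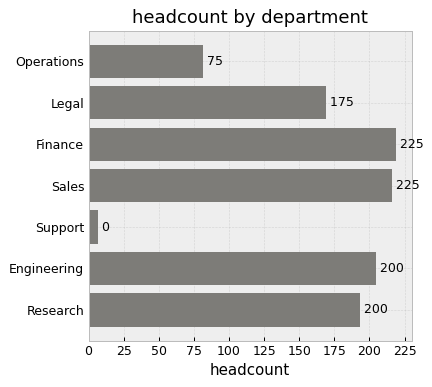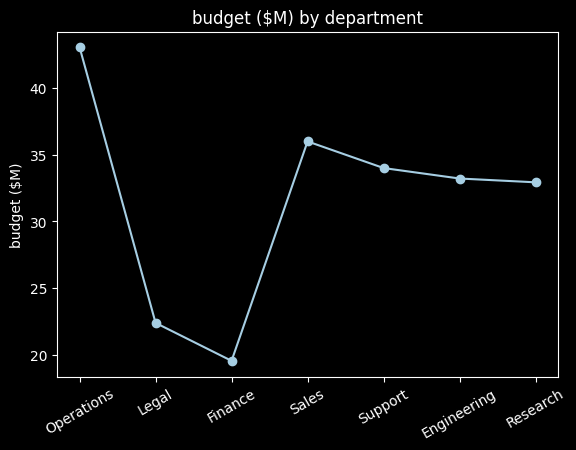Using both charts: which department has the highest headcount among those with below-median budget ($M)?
Finance

Chart 2 median budget ($M) ≈ 35; below-median departments: Legal, Finance, Research. Among those, Finance has the highest headcount (≈ 225).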